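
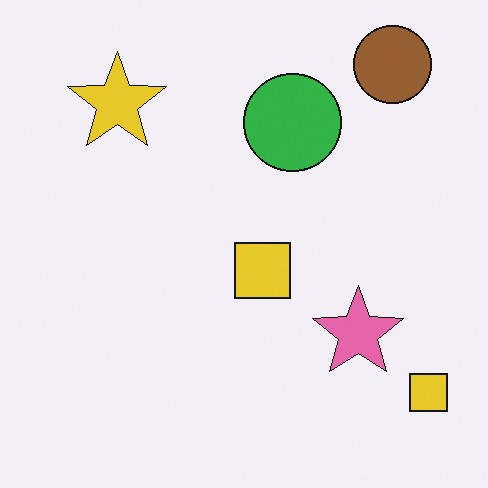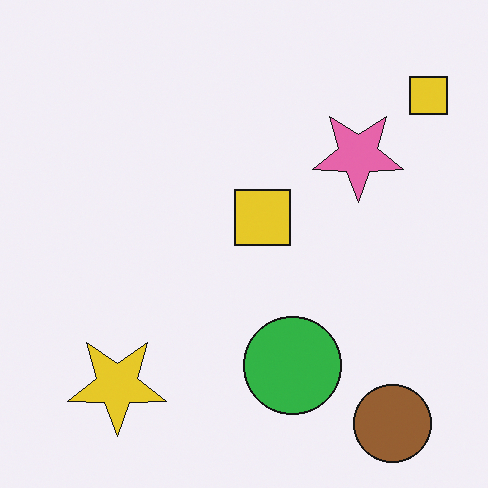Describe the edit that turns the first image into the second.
The transformation is: flipped vertically (top ↔ bottom).

The brown circle is in the top-right of the first image and the bottom-right of the second — shapes on opposite sides of the horizontal midline have swapped in a mirror flip.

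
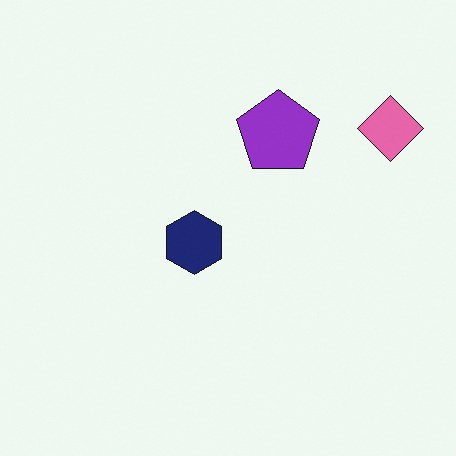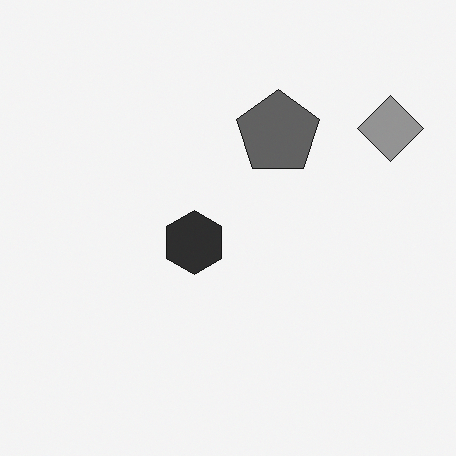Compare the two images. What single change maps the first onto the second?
The second image is the first converted to grayscale.

All color is removed — every shape is now a shade of grey.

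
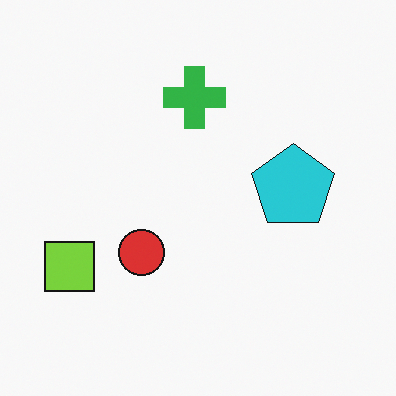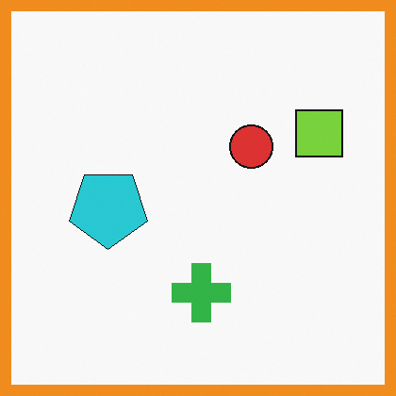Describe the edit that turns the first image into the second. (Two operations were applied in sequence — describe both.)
The transformation is: rotated 180°, then framed with a orange border.

The lime square sits in the bottom-left of the first image and the top-right of the second — consistent with a whole-image 180° rotation. A solid orange frame runs around the edge of the second image, with the content slightly shrunk inside it.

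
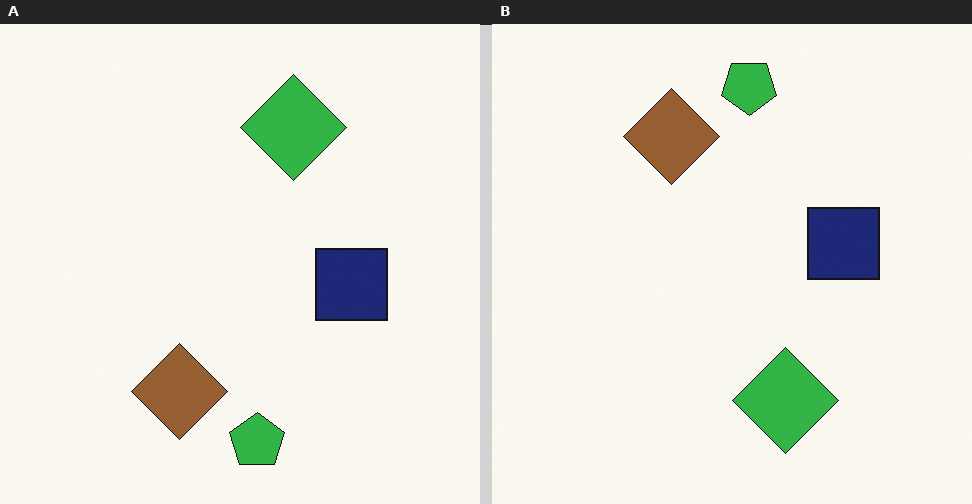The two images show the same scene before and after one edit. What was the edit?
The right (B) image is the left (A) flipped vertically (top ↔ bottom).

The green pentagon is in the bottom of the left (A) image and the top of the right (B) — shapes on opposite sides of the horizontal midline have swapped in a mirror flip.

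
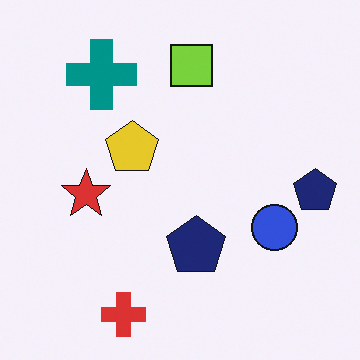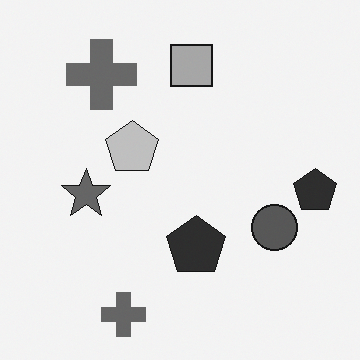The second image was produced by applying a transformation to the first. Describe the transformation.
This is the original image converted to grayscale.

All color is removed — every shape is now a shade of grey.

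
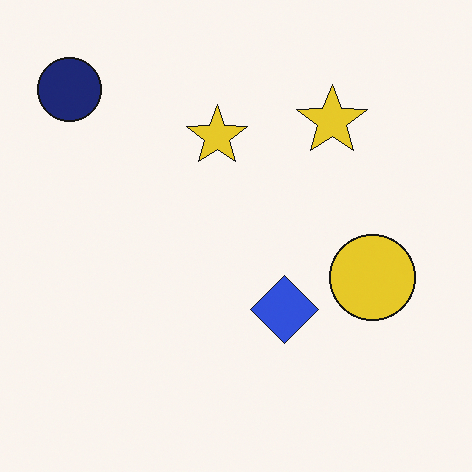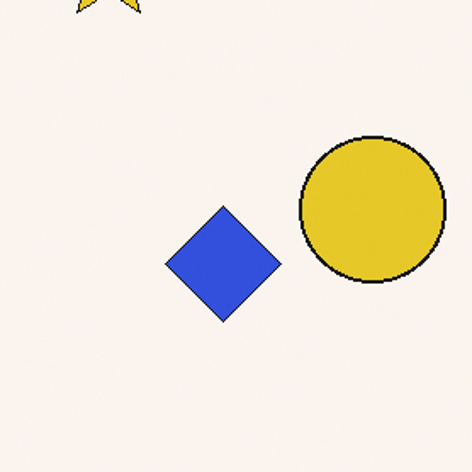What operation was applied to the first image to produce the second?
Cropped tightly and scaled back up.

The visible shapes are larger and the field of view is narrower; shapes near the original edges may be partly or wholly outside the frame — a crop-and-rescale.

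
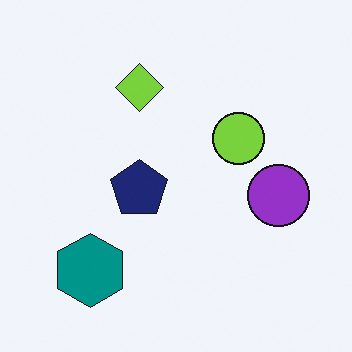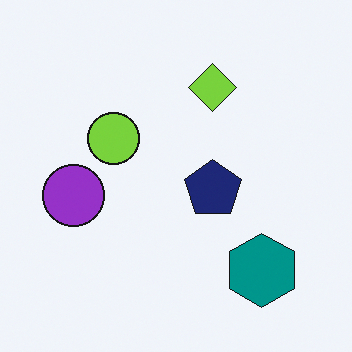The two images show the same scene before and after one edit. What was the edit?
This is the original image flipped horizontally (left ↔ right).

The purple circle is in the right of the first image and the left of the second — shapes on opposite sides of the vertical midline have swapped in a mirror flip.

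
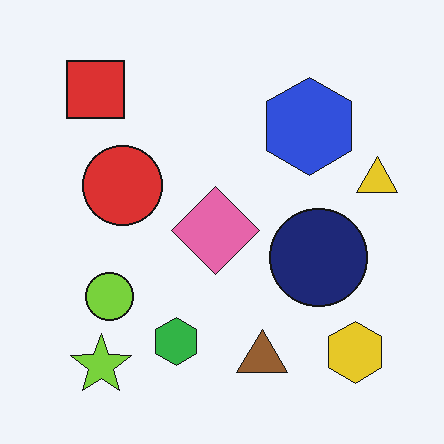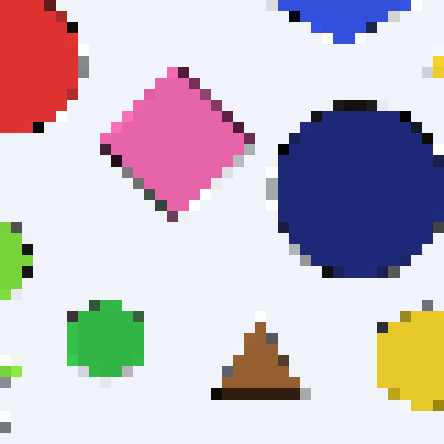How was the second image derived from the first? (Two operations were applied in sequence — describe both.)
The second image is the first cropped to a noticeably smaller region and rescaled, then heavily pixelated into large blocks.

The visible shapes are larger and the field of view is narrower; shapes near the original edges may be partly or wholly outside the frame — a crop-and-rescale. Shapes are reduced to large square blocks; fine edges and outlines are lost — a downscale-then-upscale (mosaic) effect.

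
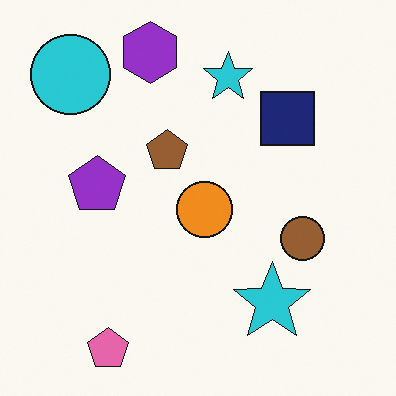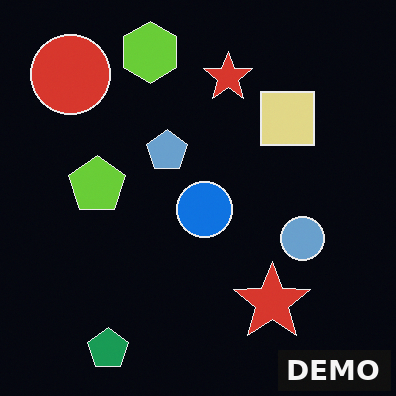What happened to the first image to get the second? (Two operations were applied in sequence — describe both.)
The image was color-inverted (negative), then watermarked with the text "DEMO" in the lower-right corner.

The light background has become dark and every shape's color is its complement — a photographic negative. A dark label reading "DEMO" appears in the lower-right corner.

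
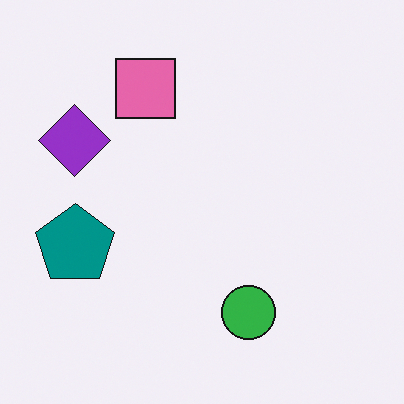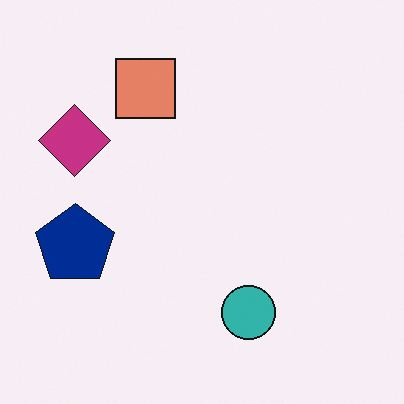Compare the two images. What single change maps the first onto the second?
It was hue-shifted slightly.

Every shape's color has rotated by the same amount around the hue wheel — a uniform hue shift.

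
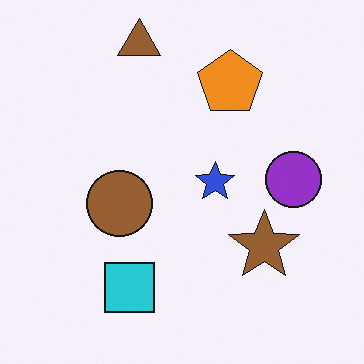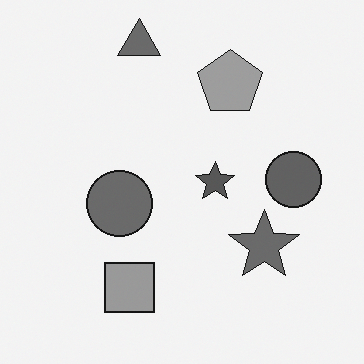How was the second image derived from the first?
The transformation is: converted to grayscale.

All color is removed — every shape is now a shade of grey.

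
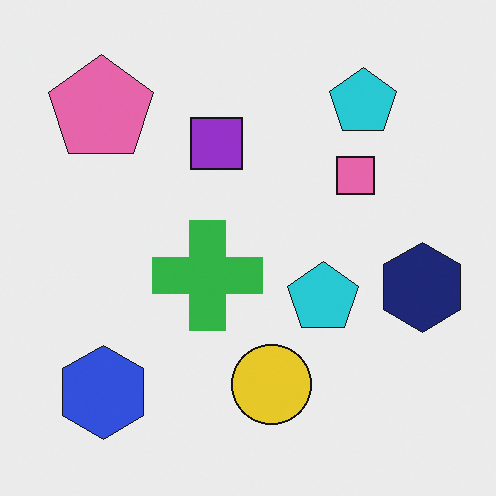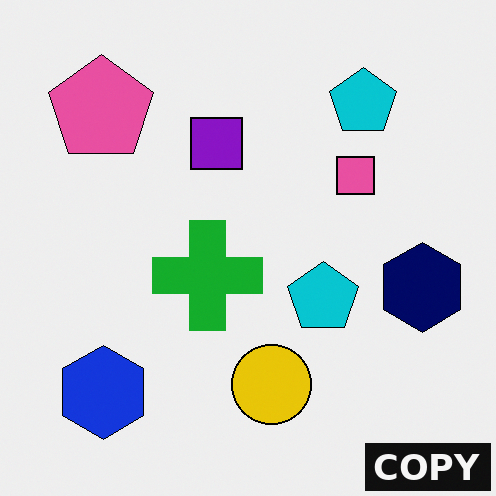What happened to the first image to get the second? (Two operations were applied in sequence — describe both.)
This is the original image given slightly increased contrast, then watermarked with the text "COPY" in the lower-right corner.

Tones are pushed away from mid-grey across the whole image — a global contrast change. A dark label reading "COPY" appears in the lower-right corner.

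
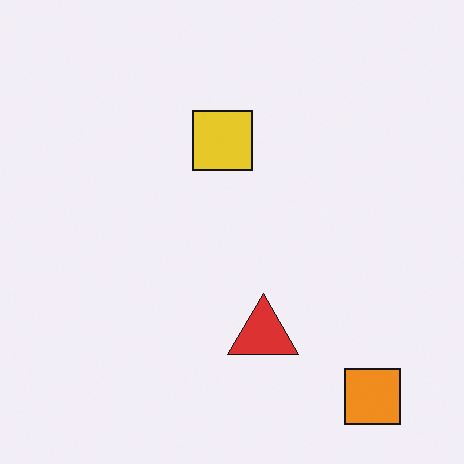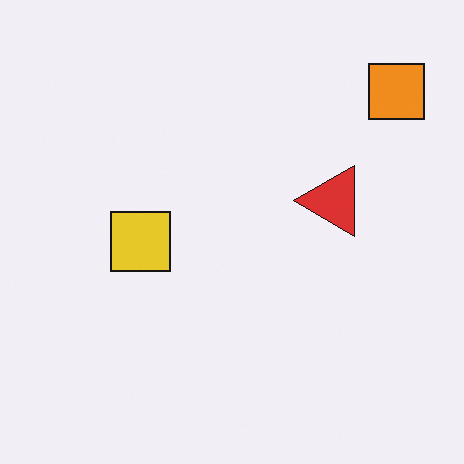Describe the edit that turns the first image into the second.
This is the original image rotated 90° counter-clockwise.

The orange square sits in the bottom-right of the first image and the top-right of the second — consistent with a whole-image 90° counter-clockwise rotation.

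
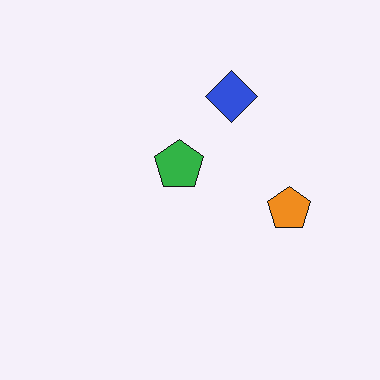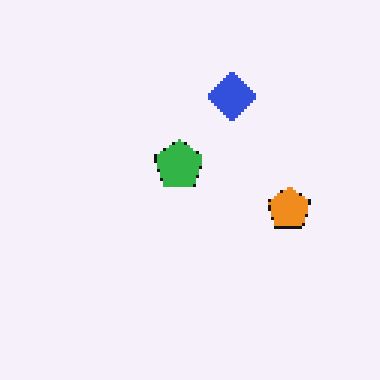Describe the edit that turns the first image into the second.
The second image is the first lightly pixelated (a mild mosaic effect).

Shapes are reduced to large square blocks; fine edges and outlines are lost — a downscale-then-upscale (mosaic) effect.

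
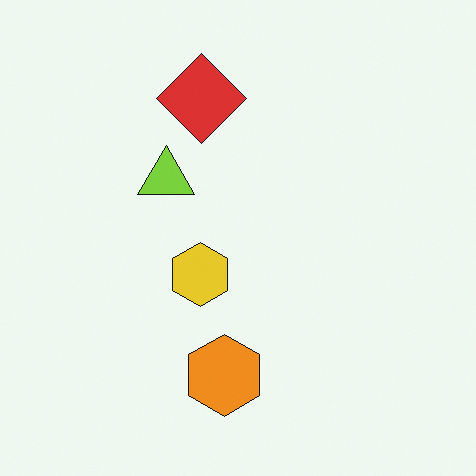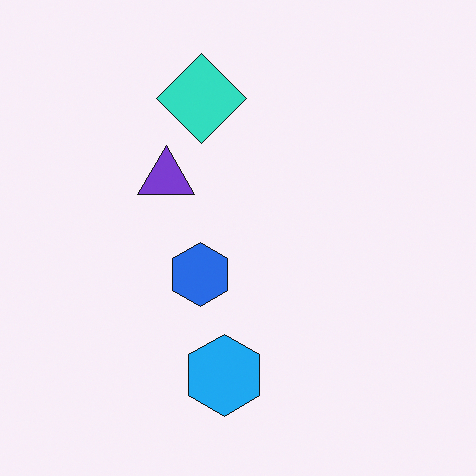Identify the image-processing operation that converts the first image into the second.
The second image is the first hue-shifted through roughly half the color wheel.

Every shape's color has rotated by the same amount around the hue wheel — a uniform hue shift.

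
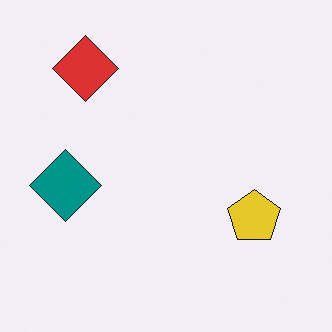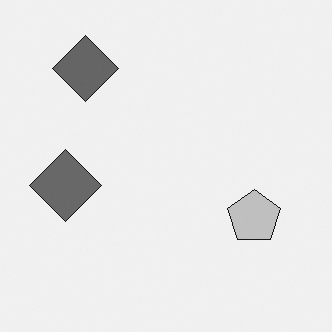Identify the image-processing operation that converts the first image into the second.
The transformation is: converted to grayscale.

All color is removed — every shape is now a shade of grey.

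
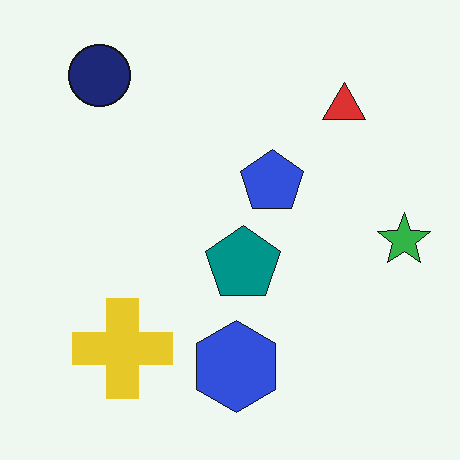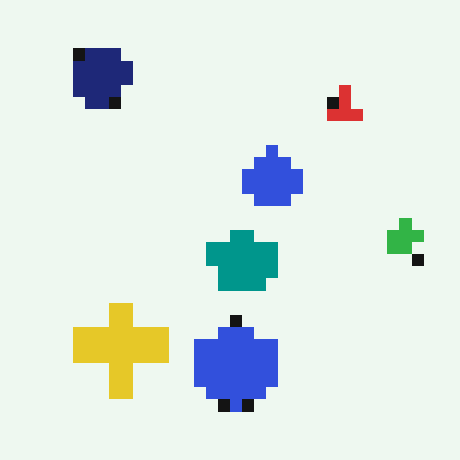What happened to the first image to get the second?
The transformation is: heavily pixelated into large blocks.

Shapes are reduced to large square blocks; fine edges and outlines are lost — a downscale-then-upscale (mosaic) effect.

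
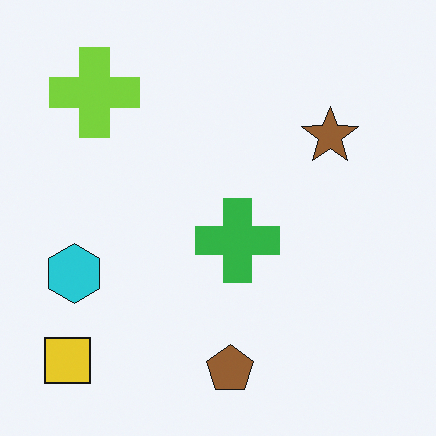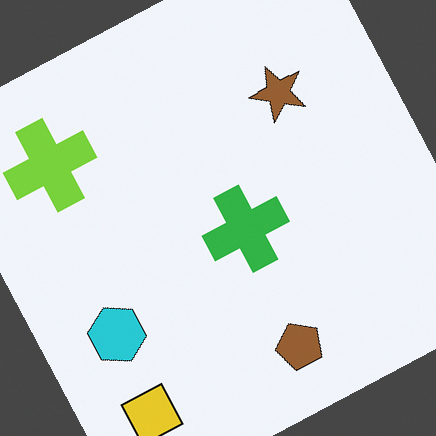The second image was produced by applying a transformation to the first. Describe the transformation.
The transformation is: rotated counter-clockwise by a clearly visible amount.

Every shape is tilted by the same angle and the image corners show triangular fill wedges — a whole-image rotation by a non-right angle.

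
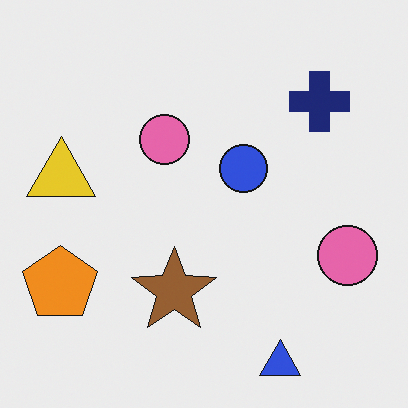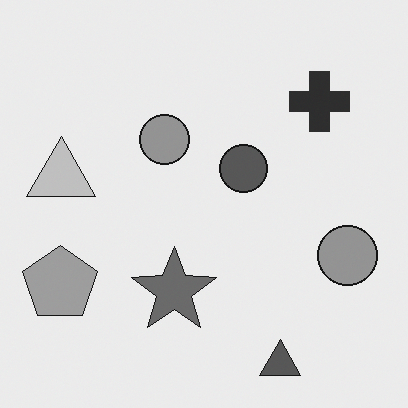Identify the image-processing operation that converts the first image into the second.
It was converted to grayscale.

All color is removed — every shape is now a shade of grey.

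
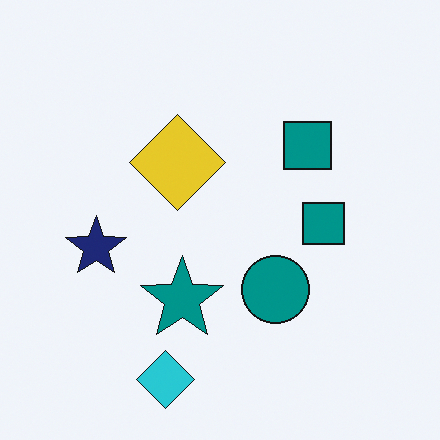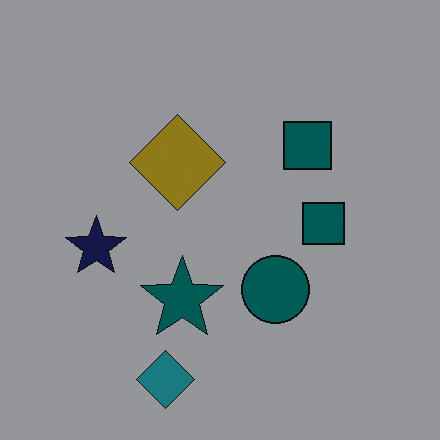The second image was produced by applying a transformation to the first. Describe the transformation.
The second image is the first substantially darkened.

Every pixel — background and shapes alike — is uniformly darkened.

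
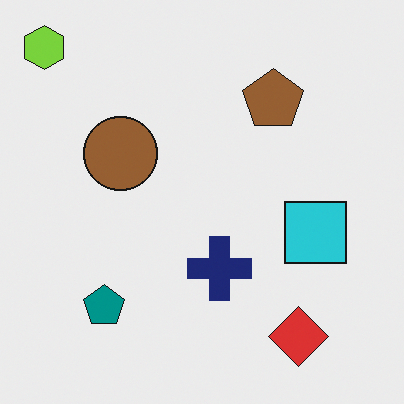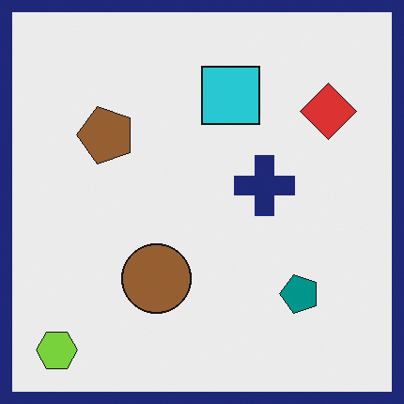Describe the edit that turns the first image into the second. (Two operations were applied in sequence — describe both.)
Rotated 90° counter-clockwise, then framed with a navy border.

The lime hexagon sits in the top-left of the first image and the bottom-left of the second — consistent with a whole-image 90° counter-clockwise rotation. A solid navy frame runs around the edge of the second image, with the content slightly shrunk inside it.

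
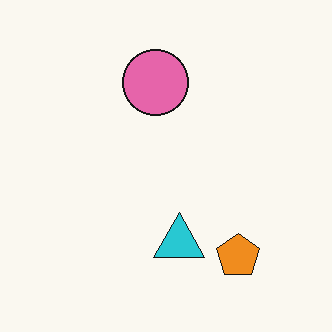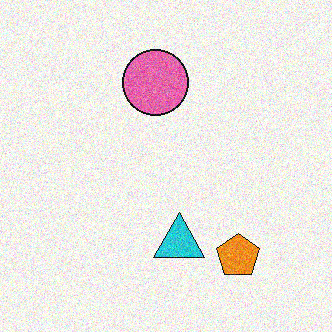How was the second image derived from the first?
The transformation is: degraded with visible gaussian noise.

Random speckle covers the whole image, including the flat background.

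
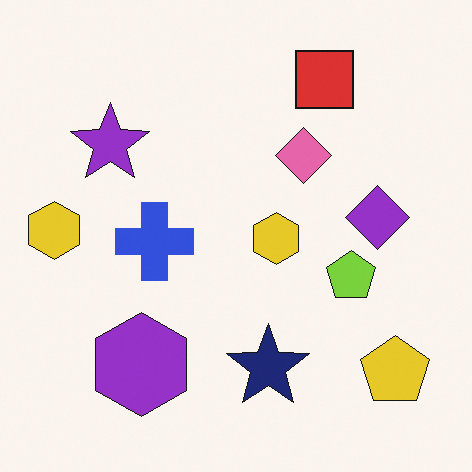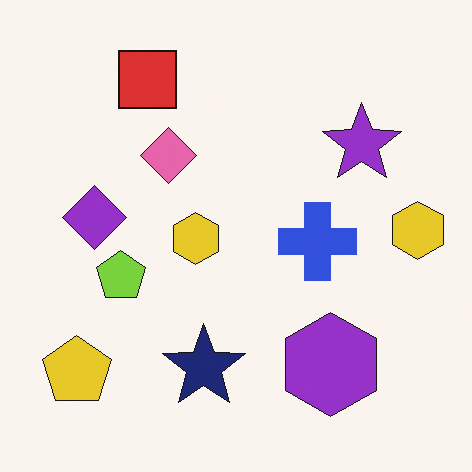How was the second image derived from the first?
The image was flipped horizontally (left ↔ right).

The yellow pentagon is in the bottom-right of the first image and the bottom-left of the second — shapes on opposite sides of the vertical midline have swapped in a mirror flip.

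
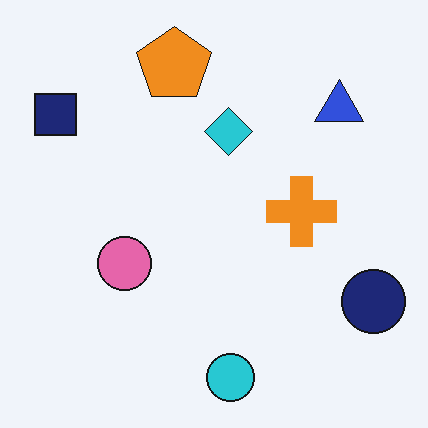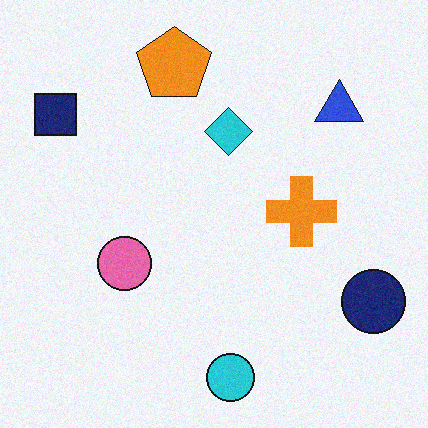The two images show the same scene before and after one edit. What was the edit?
This is the original image degraded with a light layer of grain.

Random speckle covers the whole image, including the flat background.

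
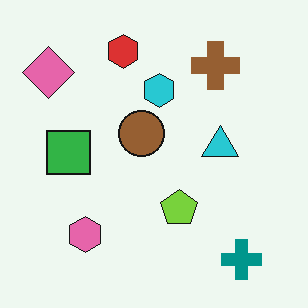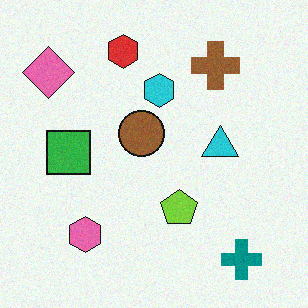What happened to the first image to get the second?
The second image is the first degraded with light additive noise.

Random speckle covers the whole image, including the flat background.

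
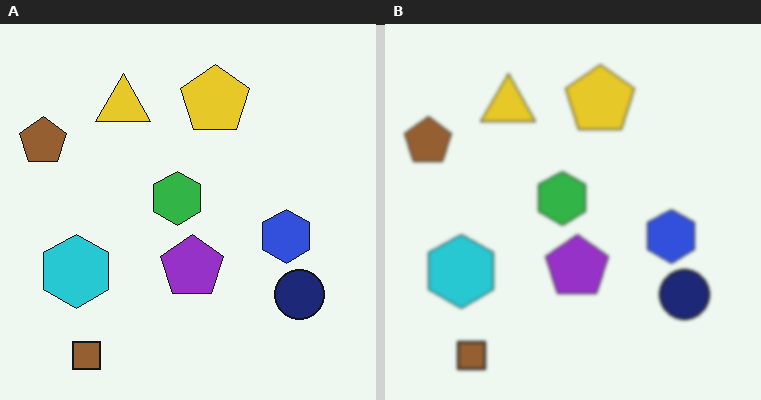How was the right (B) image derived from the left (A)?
The image was lightly blurred.

Shape edges and outlines are uniformly softened across the whole image.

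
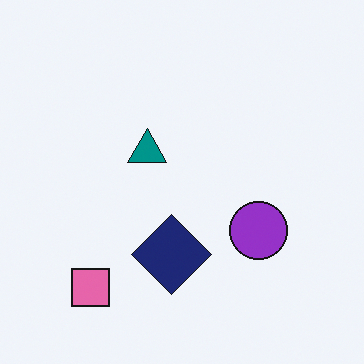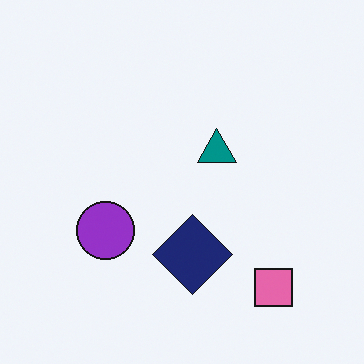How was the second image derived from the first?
The second image is the first flipped horizontally (left ↔ right).

The pink square is in the bottom-left of the first image and the bottom-right of the second — shapes on opposite sides of the vertical midline have swapped in a mirror flip.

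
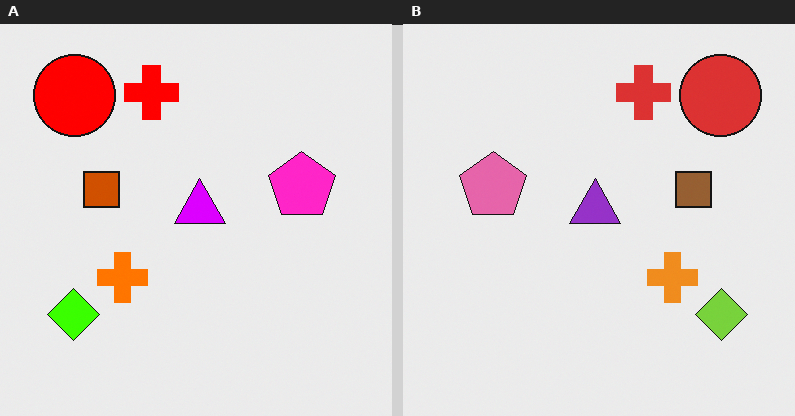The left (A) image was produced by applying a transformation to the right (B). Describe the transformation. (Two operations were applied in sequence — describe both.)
The image was made much more vivid (saturation change), then flipped horizontally (left ↔ right).

All colors are more vivid — a global saturation change. The lime diamond is in the bottom-right of the right (B) image and the bottom-left of the left (A) — shapes on opposite sides of the vertical midline have swapped in a mirror flip.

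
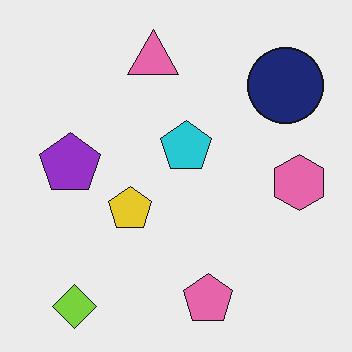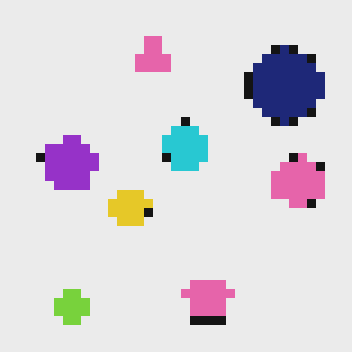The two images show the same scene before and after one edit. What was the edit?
Coarsely pixelated.

Shapes are reduced to large square blocks; fine edges and outlines are lost — a downscale-then-upscale (mosaic) effect.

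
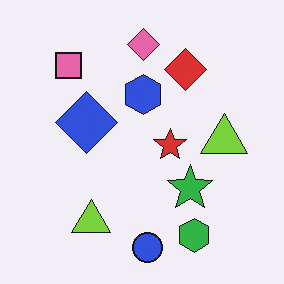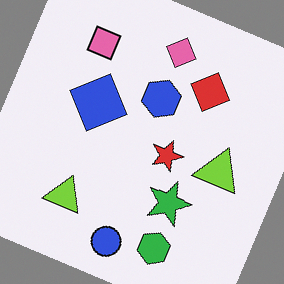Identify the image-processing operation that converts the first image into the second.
The second image is the first rotated clockwise by a moderate amount.

Every shape is tilted by the same angle and the image corners show triangular fill wedges — a whole-image rotation by a non-right angle.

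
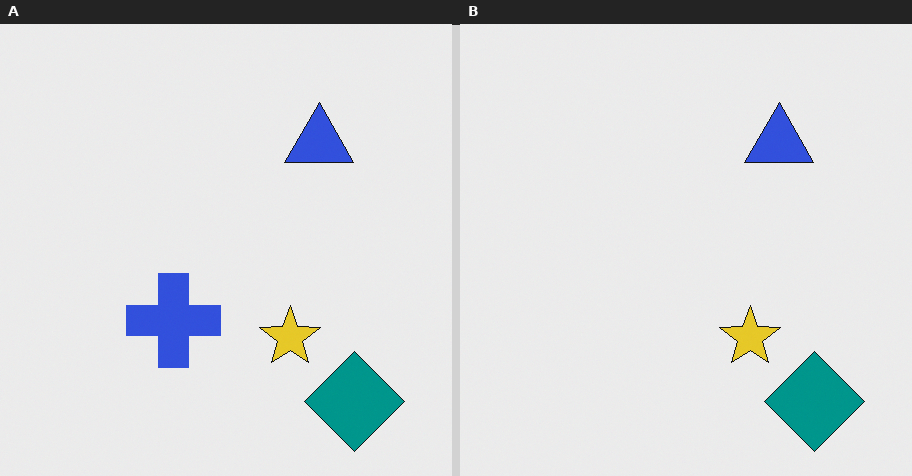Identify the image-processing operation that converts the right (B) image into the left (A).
The left (A) image is the right (B) overlaid with an additional blue cross.

A blue cross appears in the left (A) image that is absent from the right (B).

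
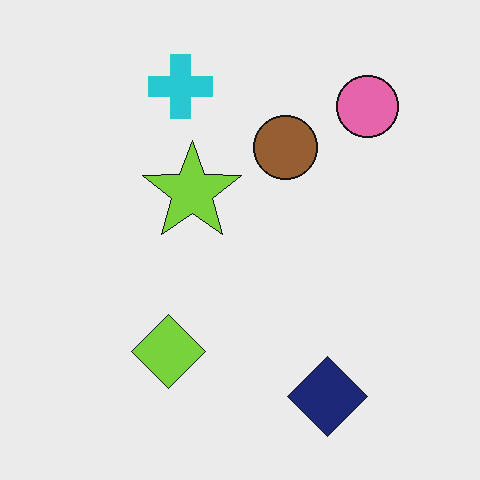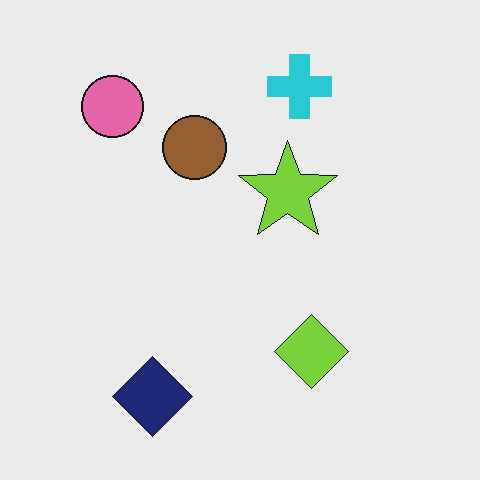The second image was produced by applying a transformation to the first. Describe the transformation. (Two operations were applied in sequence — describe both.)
The image was JPEG-compressed with visible artifacts, then flipped horizontally (left ↔ right).

Blocky 8×8 compression artifacts appear around shape edges and the flat background shows ringing — characteristic JPEG degradation. The pink circle is in the top-right of the first image and the top-left of the second — shapes on opposite sides of the vertical midline have swapped in a mirror flip.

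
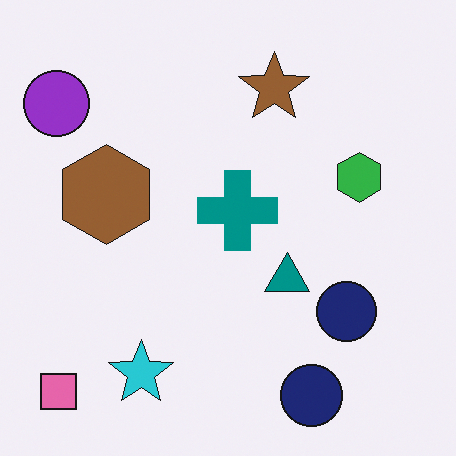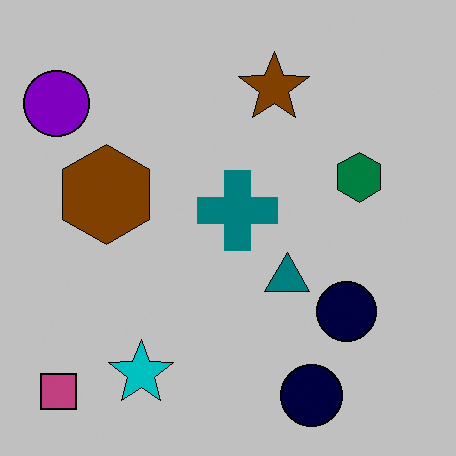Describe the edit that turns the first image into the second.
This is the original image aggressively posterized.

Each flat color has snapped to a coarser quantized level — most visibly, the near-white background has dropped to a flat grey.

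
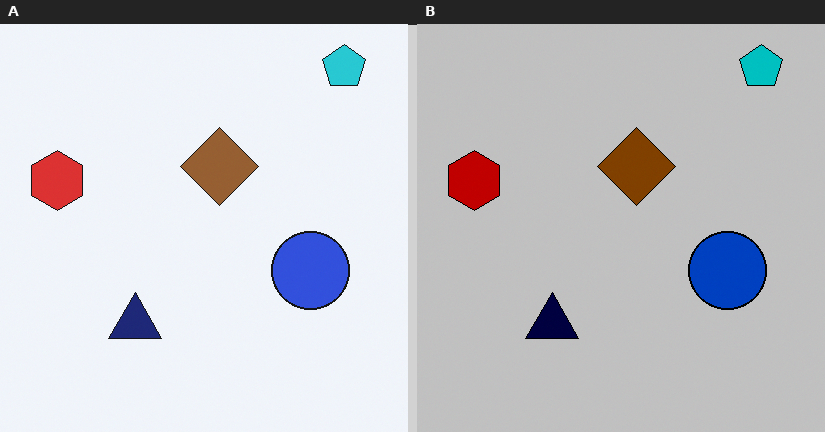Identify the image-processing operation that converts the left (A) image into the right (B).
It was aggressively posterized.

Each flat color has snapped to a coarser quantized level — most visibly, the near-white background has dropped to a flat grey.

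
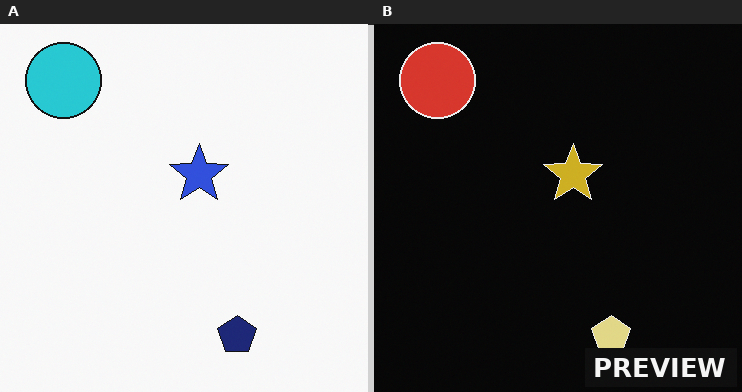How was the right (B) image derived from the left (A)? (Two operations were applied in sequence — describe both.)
The image was color-inverted (negative), then watermarked with the text "PREVIEW" in the lower-right corner.

The light background has become dark and every shape's color is its complement — a photographic negative. A dark label reading "PREVIEW" appears in the lower-right corner.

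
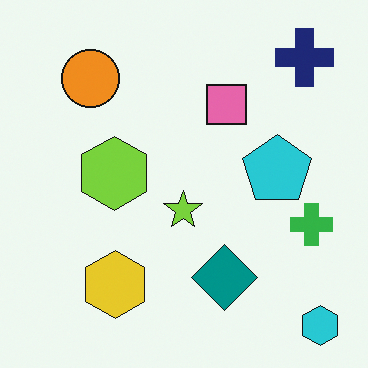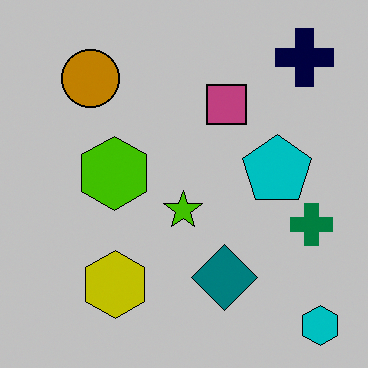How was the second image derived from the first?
It was aggressively posterized.

Each flat color has snapped to a coarser quantized level — most visibly, the near-white background has dropped to a flat grey.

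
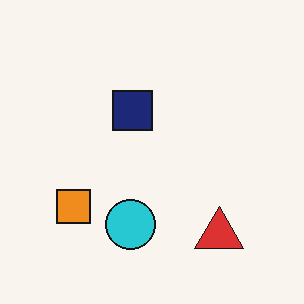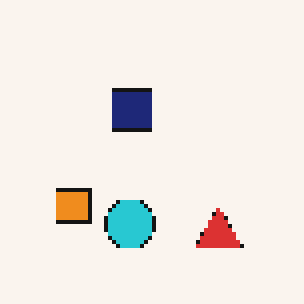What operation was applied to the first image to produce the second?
Mildly pixelated.

Shapes are reduced to large square blocks; fine edges and outlines are lost — a downscale-then-upscale (mosaic) effect.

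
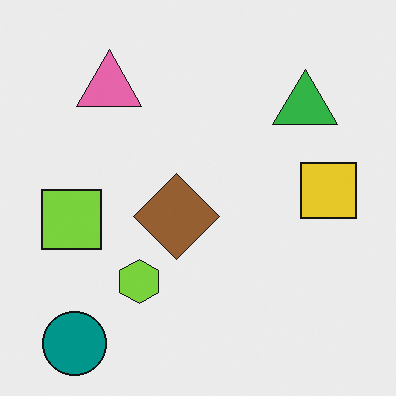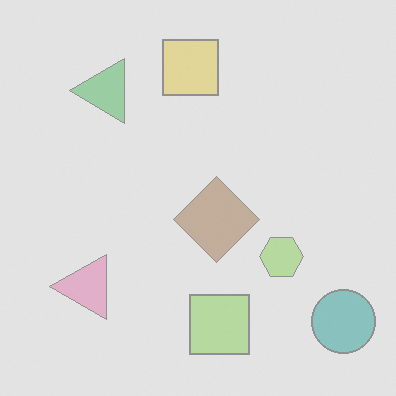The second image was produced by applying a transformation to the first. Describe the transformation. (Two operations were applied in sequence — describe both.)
The image was rotated 90° counter-clockwise, then given much lower contrast.

The teal circle sits in the bottom-left of the first image and the bottom-right of the second — consistent with a whole-image 90° counter-clockwise rotation. Tones are pushed toward mid-grey across the whole image — a global contrast change.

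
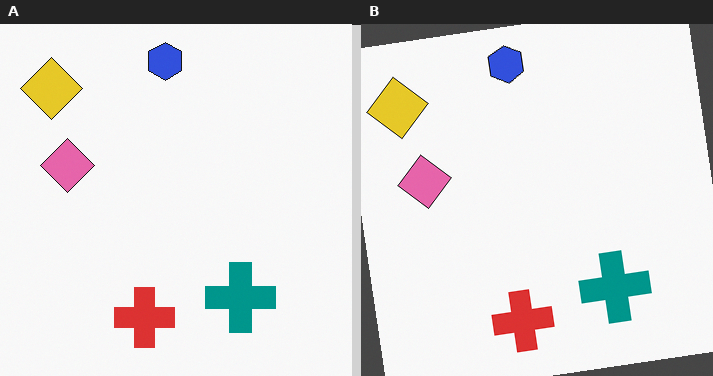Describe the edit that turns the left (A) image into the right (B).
The image was rotated counter-clockwise by a small amount.

Every shape is tilted by the same angle and the image corners show triangular fill wedges — a whole-image rotation by a non-right angle.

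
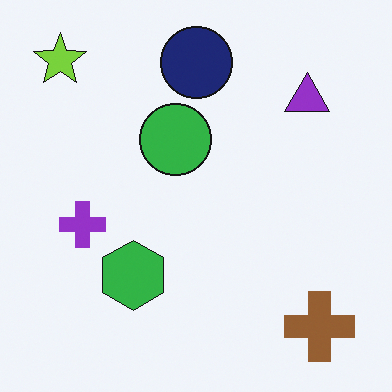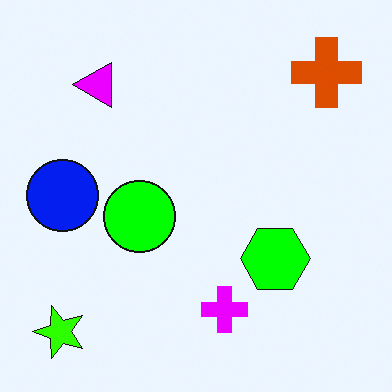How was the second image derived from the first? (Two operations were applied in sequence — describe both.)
It was rotated 90° counter-clockwise, then made much more vivid (saturation change).

The lime star sits in the top-left of the first image and the bottom-left of the second — consistent with a whole-image 90° counter-clockwise rotation. All colors are more vivid — a global saturation change.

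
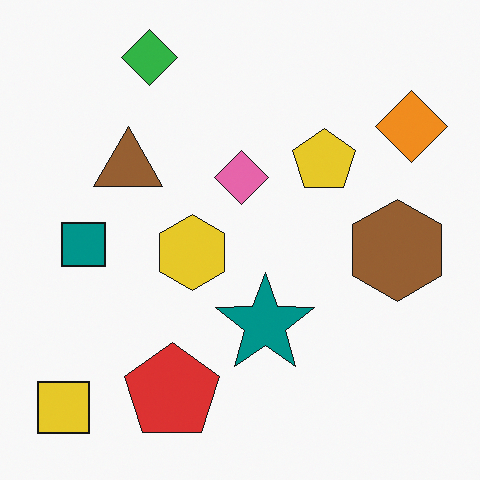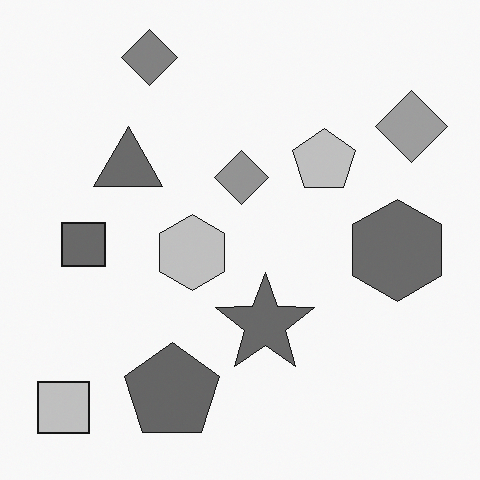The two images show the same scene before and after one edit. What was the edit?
The second image is the first converted to grayscale.

All color is removed — every shape is now a shade of grey.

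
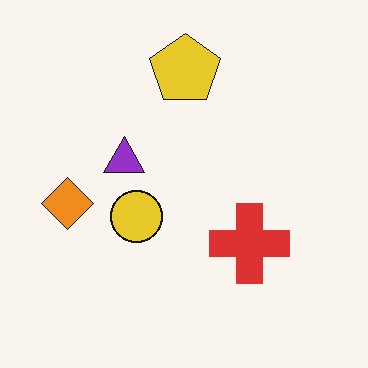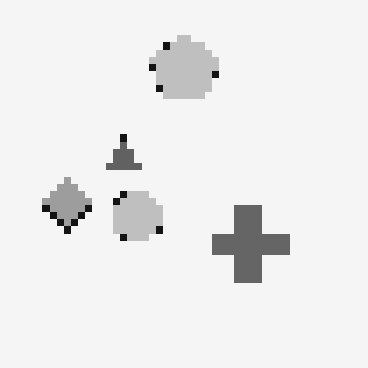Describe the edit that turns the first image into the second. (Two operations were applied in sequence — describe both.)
The transformation is: pixelated into visible square blocks, then converted to grayscale.

Shapes are reduced to large square blocks; fine edges and outlines are lost — a downscale-then-upscale (mosaic) effect. All color is removed — every shape is now a shade of grey.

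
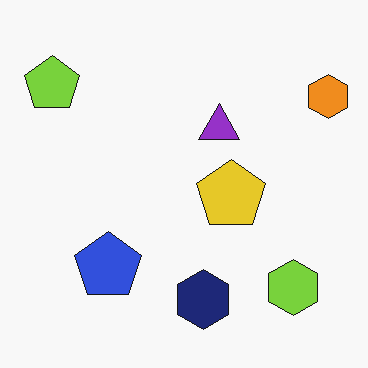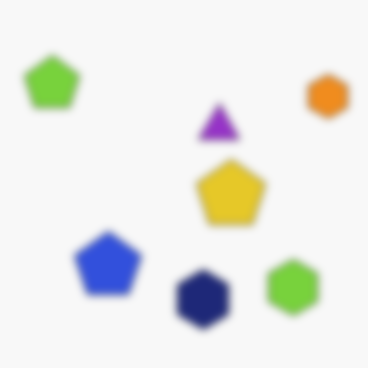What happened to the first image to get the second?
The image was moderately blurred.

Shape edges and outlines are uniformly softened across the whole image.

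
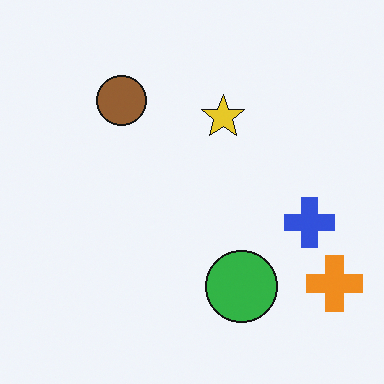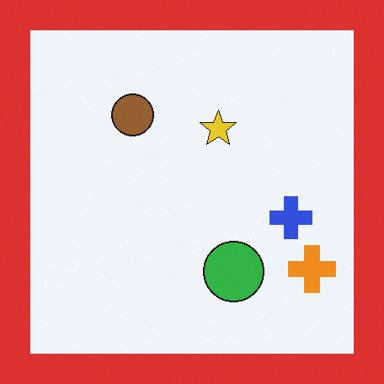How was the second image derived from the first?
It was framed with a red border.

A solid red frame runs around the edge of the second image, with the content slightly shrunk inside it.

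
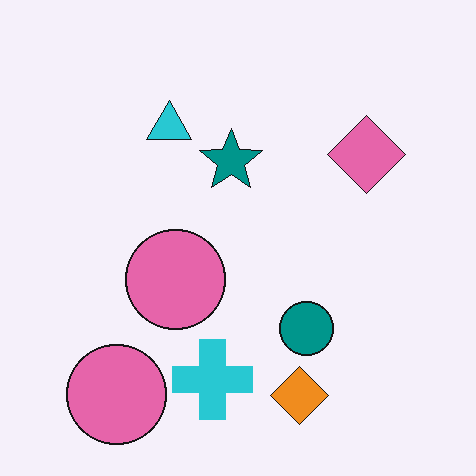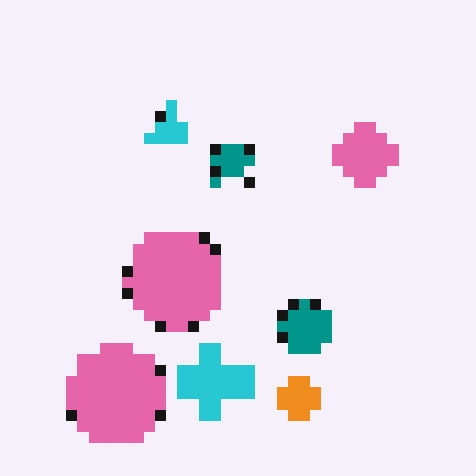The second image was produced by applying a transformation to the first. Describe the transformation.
This is the original image heavily pixelated into large blocks.

Shapes are reduced to large square blocks; fine edges and outlines are lost — a downscale-then-upscale (mosaic) effect.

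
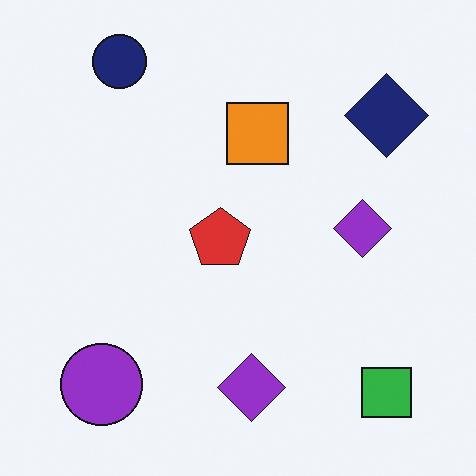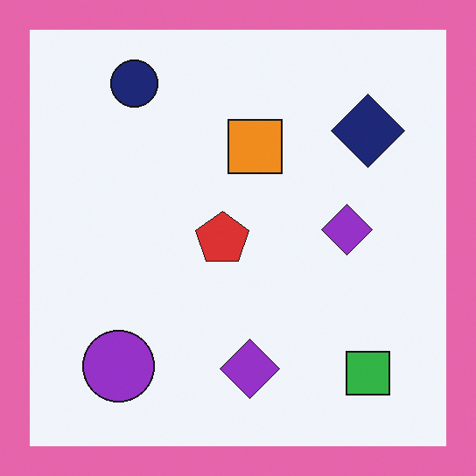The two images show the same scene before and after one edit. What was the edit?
The image was framed with a pink border.

A solid pink frame runs around the edge of the second image, with the content slightly shrunk inside it.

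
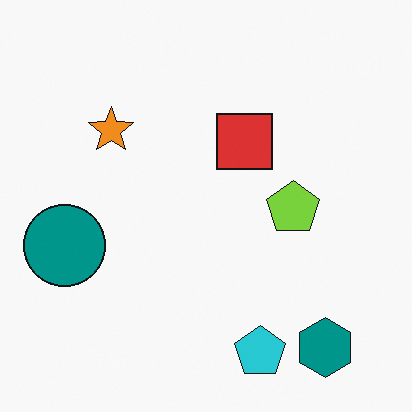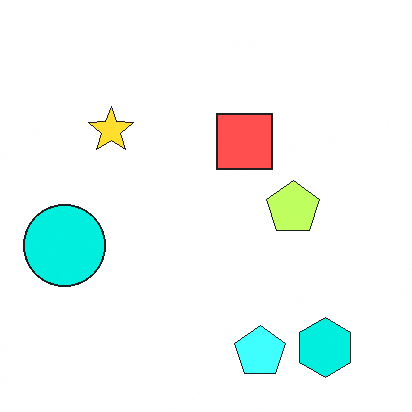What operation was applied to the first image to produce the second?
This is the original image substantially brightened.

Every pixel — background and shapes alike — is uniformly brightened.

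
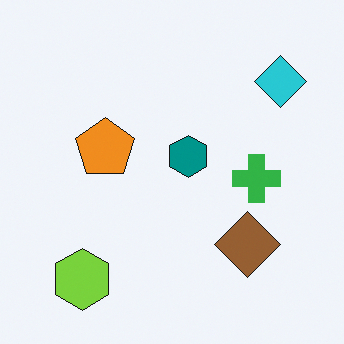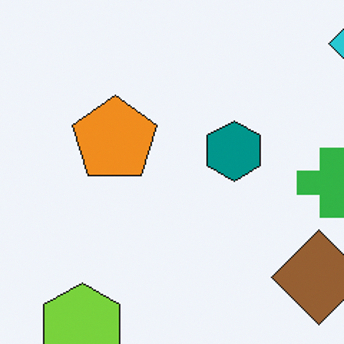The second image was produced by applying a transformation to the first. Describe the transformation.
It was cropped to a modestly smaller region and rescaled.

The visible shapes are larger and the field of view is narrower; shapes near the original edges may be partly or wholly outside the frame — a crop-and-rescale.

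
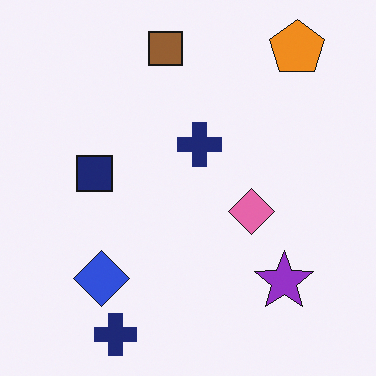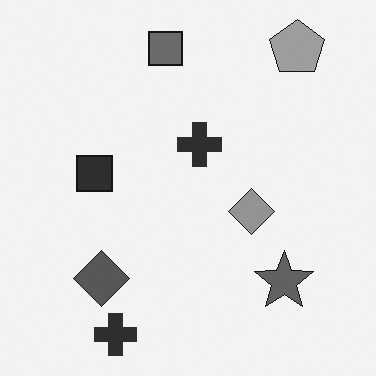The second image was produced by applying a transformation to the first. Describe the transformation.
Converted to grayscale.

All color is removed — every shape is now a shade of grey.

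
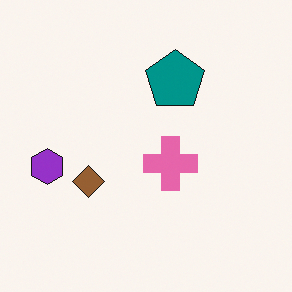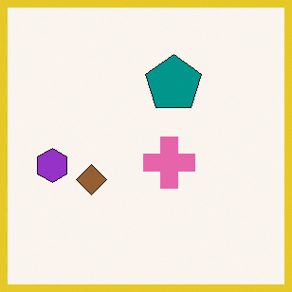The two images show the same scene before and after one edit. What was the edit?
This is the original image framed with a yellow border.

A solid yellow frame runs around the edge of the second image, with the content slightly shrunk inside it.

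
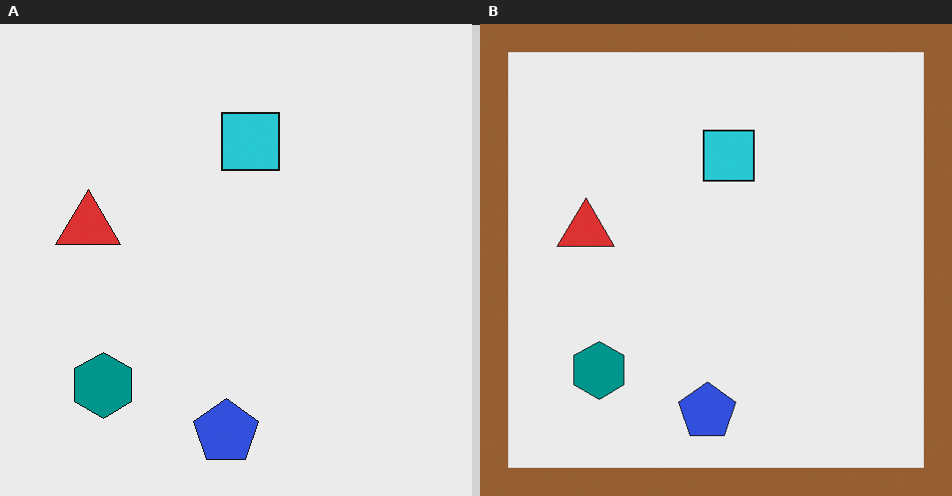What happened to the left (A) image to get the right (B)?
The right (B) image is the left (A) framed with a brown border.

A solid brown frame runs around the edge of the right (B) image, with the content slightly shrunk inside it.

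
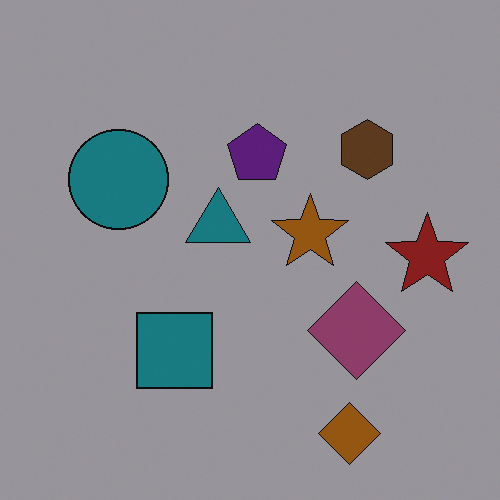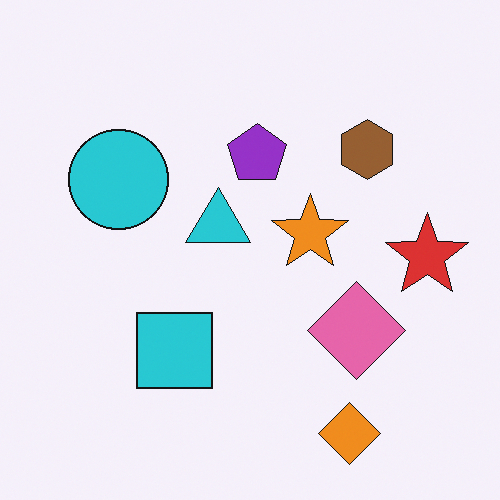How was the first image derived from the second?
The first image is the second noticeably darkened.

Every pixel — background and shapes alike — is uniformly darkened.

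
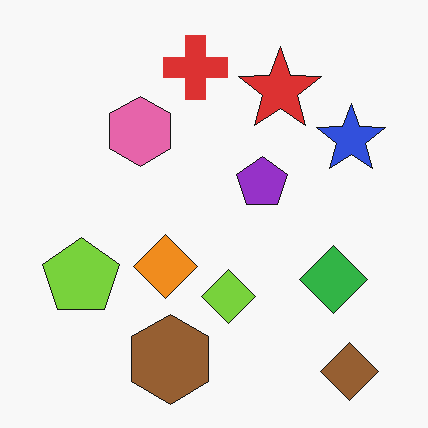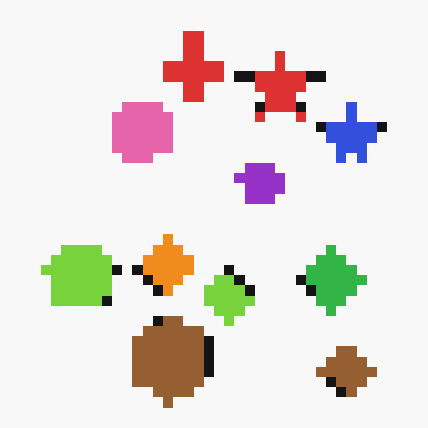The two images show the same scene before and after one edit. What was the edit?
Coarsely pixelated.

Shapes are reduced to large square blocks; fine edges and outlines are lost — a downscale-then-upscale (mosaic) effect.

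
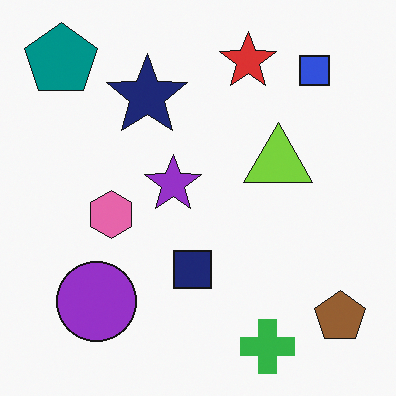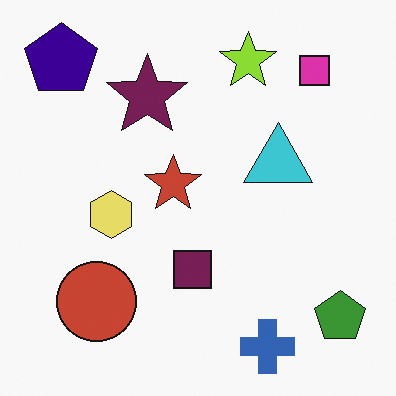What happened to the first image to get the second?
The second image is the first hue-shifted noticeably.

Every shape's color has rotated by the same amount around the hue wheel — a uniform hue shift.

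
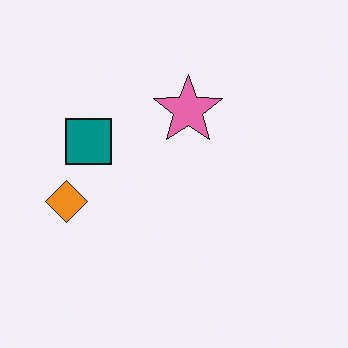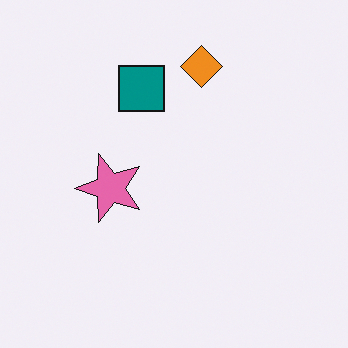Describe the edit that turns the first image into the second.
The second image is the first transposed (reflected across the top-left ↔ bottom-right diagonal).

Shapes have swapped their row and column positions — what was in the top-right is now in the bottom-left — a diagonal reflection.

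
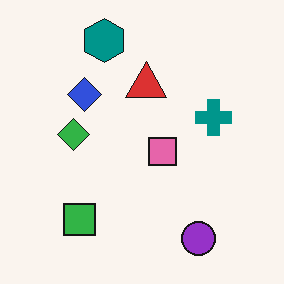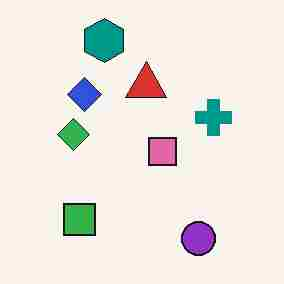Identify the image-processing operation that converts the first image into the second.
The transformation is: heavily JPEG-compressed with obvious blocking artifacts.

Blocky 8×8 compression artifacts appear around shape edges and the flat background shows ringing — characteristic JPEG degradation.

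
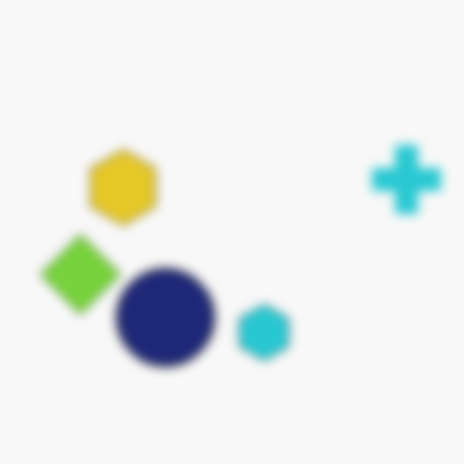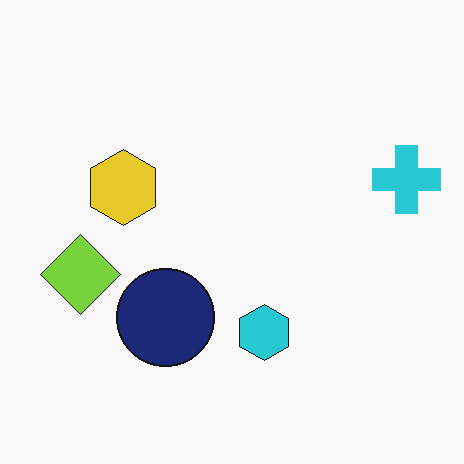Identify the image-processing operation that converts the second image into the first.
The transformation is: heavily blurred.

Shape edges and outlines are uniformly softened across the whole image.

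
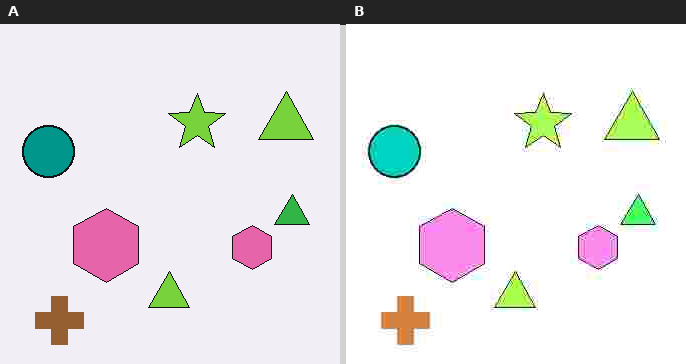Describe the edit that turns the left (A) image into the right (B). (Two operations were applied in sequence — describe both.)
The image was noticeably brightened, then degraded with heavy JPEG compression.

Every pixel — background and shapes alike — is uniformly brightened. Blocky 8×8 compression artifacts appear around shape edges and the flat background shows ringing — characteristic JPEG degradation.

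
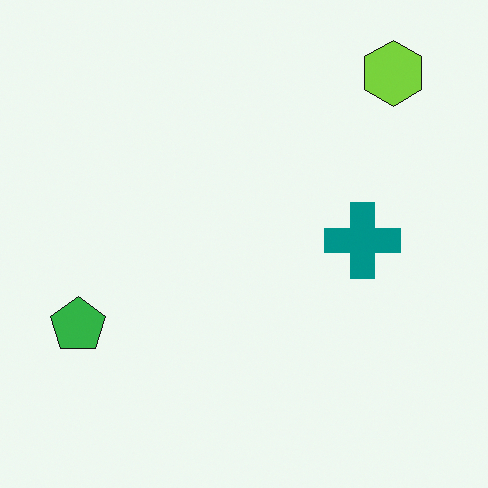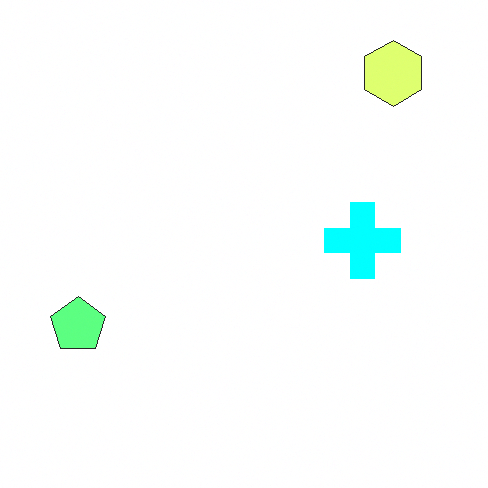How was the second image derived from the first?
Substantially brightened.

Every pixel — background and shapes alike — is uniformly brightened.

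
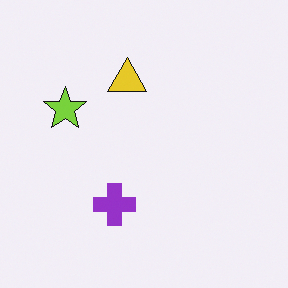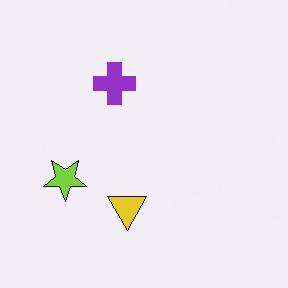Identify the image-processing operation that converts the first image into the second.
The second image is the first flipped vertically (top ↔ bottom).

The yellow triangle is in the top of the first image and the bottom of the second — shapes on opposite sides of the horizontal midline have swapped in a mirror flip.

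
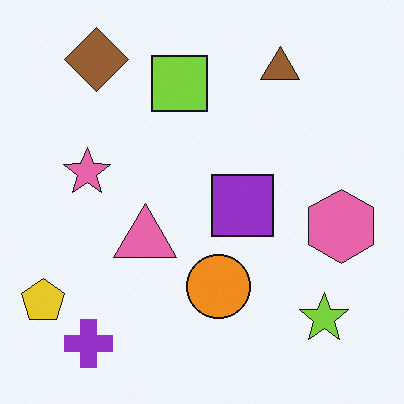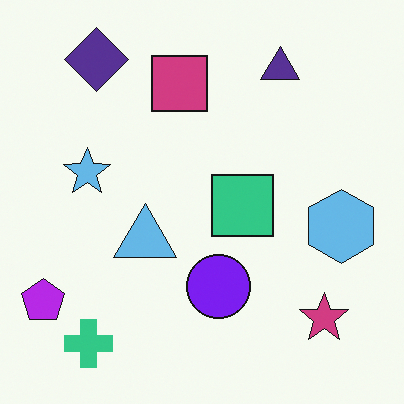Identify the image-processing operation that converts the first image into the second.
Hue-shifted through roughly half the color wheel.

Every shape's color has rotated by the same amount around the hue wheel — a uniform hue shift.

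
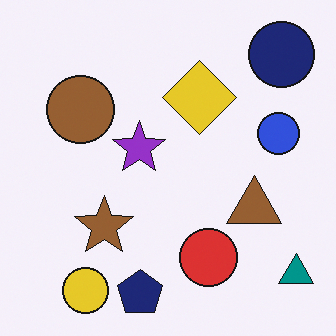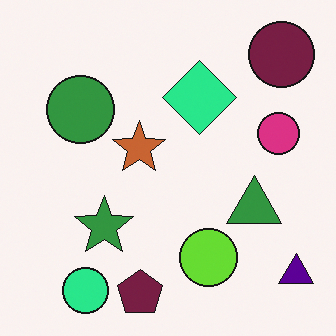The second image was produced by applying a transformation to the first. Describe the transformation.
It was hue-shifted by a moderate amount.

Every shape's color has rotated by the same amount around the hue wheel — a uniform hue shift.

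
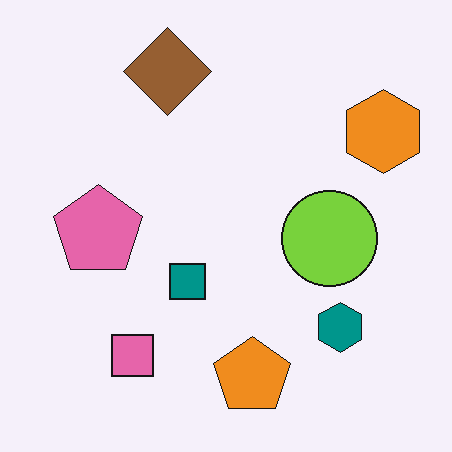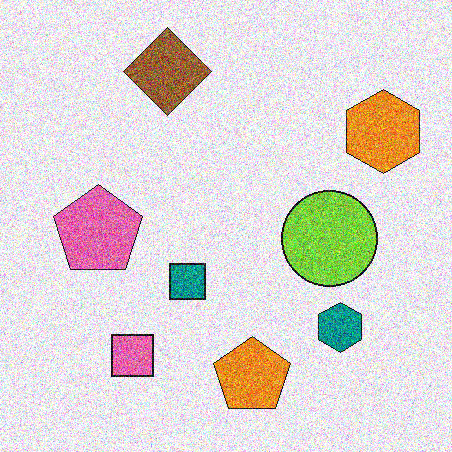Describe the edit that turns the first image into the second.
The second image is the first degraded with heavy additive noise.

Random speckle covers the whole image, including the flat background.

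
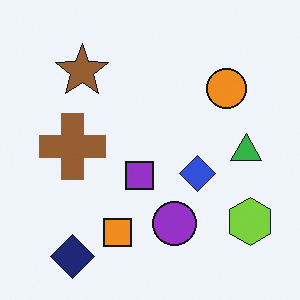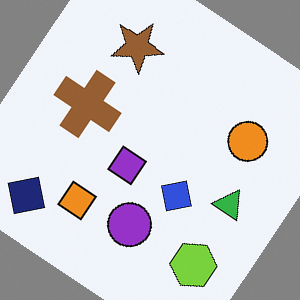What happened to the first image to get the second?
This is the original image rotated clockwise by a large amount — several tens of degrees.

Every shape is tilted by the same angle and the image corners show triangular fill wedges — a whole-image rotation by a non-right angle.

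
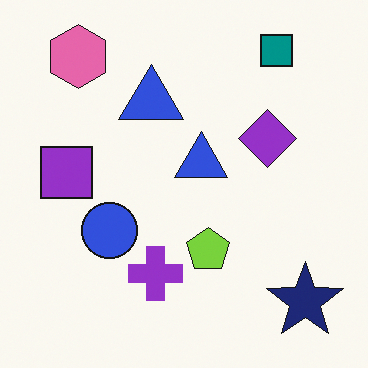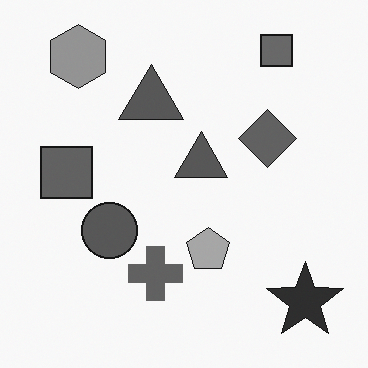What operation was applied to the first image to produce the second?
Converted to grayscale.

All color is removed — every shape is now a shade of grey.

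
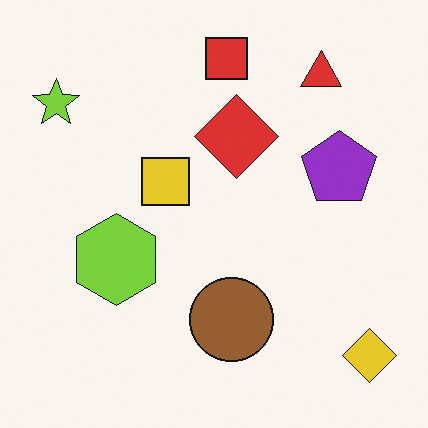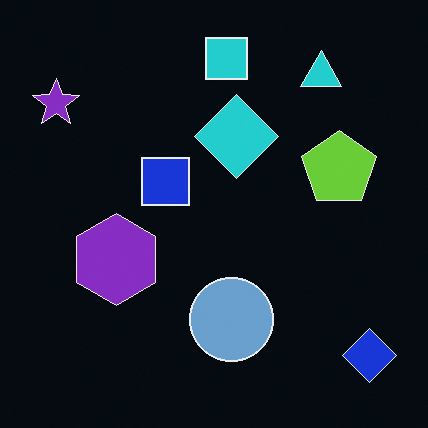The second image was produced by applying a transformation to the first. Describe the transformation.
This is the original image color-inverted (negative).

The light background has become dark and every shape's color is its complement — a photographic negative.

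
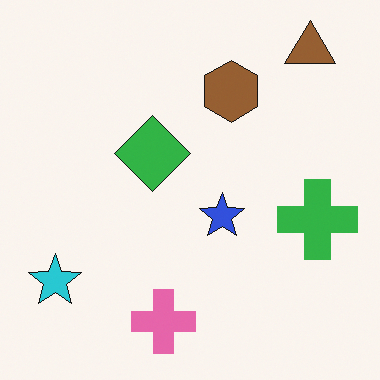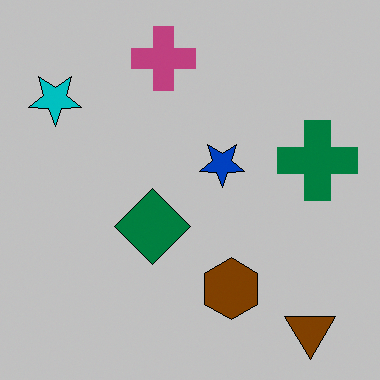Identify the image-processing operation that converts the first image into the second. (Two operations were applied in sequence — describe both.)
The transformation is: flipped vertically (top ↔ bottom), then aggressively posterized.

The brown triangle is in the top-right of the first image and the bottom-right of the second — shapes on opposite sides of the horizontal midline have swapped in a mirror flip. Each flat color has snapped to a coarser quantized level — most visibly, the near-white background has dropped to a flat grey.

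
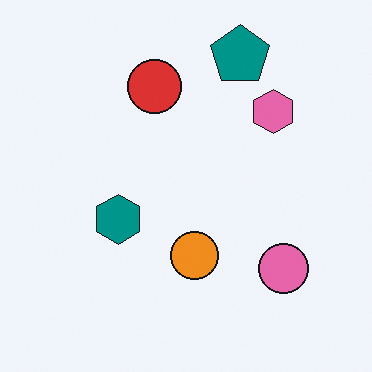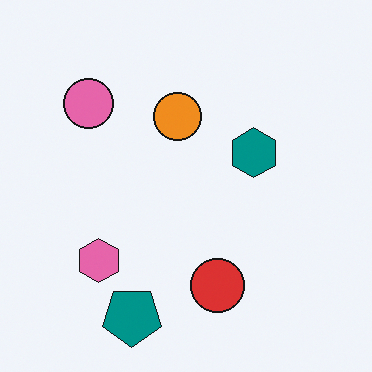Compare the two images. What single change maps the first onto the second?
The second image is the first rotated 180°.

The teal pentagon sits in the top of the first image and the bottom of the second — consistent with a whole-image 180° rotation.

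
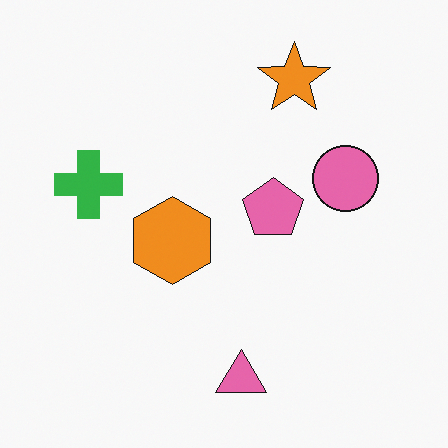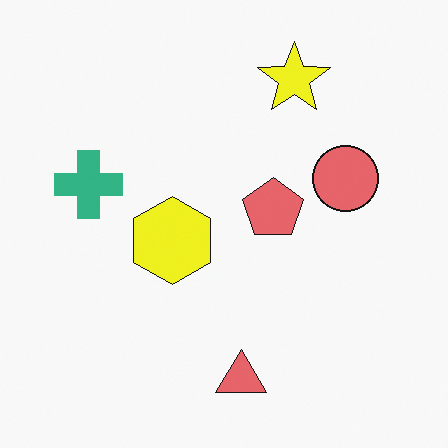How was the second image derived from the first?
The transformation is: hue-shifted by a small amount.

Every shape's color has rotated by the same amount around the hue wheel — a uniform hue shift.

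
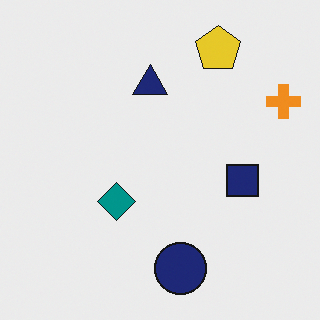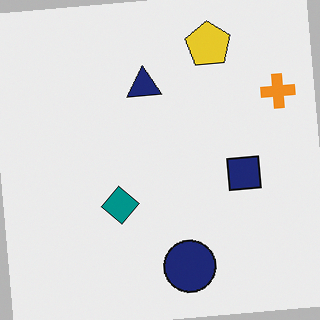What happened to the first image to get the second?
The transformation is: rotated counter-clockwise by a slight angle.

Every shape is tilted by the same angle and the image corners show triangular fill wedges — a whole-image rotation by a non-right angle.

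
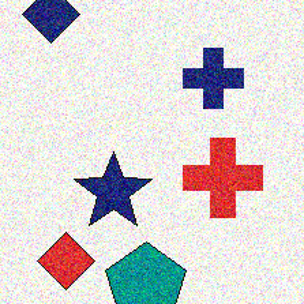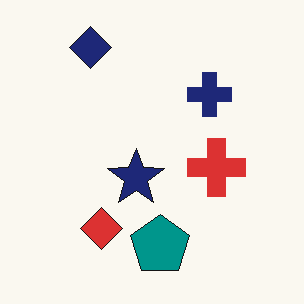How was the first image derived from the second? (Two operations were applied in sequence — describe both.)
This is the original image degraded with moderate additive noise, then cropped to a modestly smaller region and rescaled.

Random speckle covers the whole image, including the flat background. The visible shapes are larger and the field of view is narrower; shapes near the original edges may be partly or wholly outside the frame — a crop-and-rescale.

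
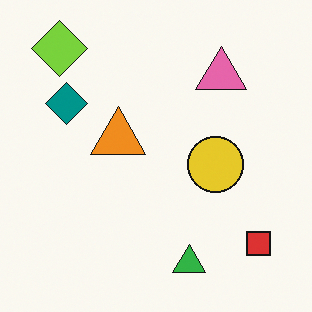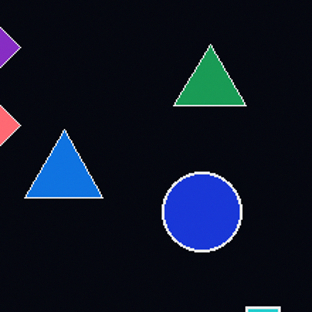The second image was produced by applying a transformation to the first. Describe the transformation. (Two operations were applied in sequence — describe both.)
This is the original image color-inverted (negative), then cropped to a modestly smaller region and rescaled.

The light background has become dark and every shape's color is its complement — a photographic negative. The visible shapes are larger and the field of view is narrower; shapes near the original edges may be partly or wholly outside the frame — a crop-and-rescale.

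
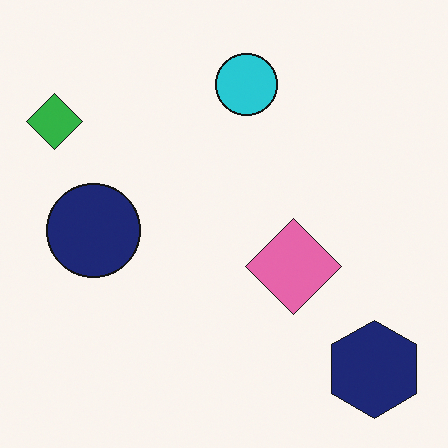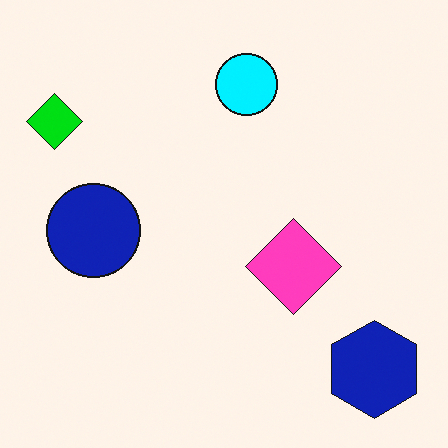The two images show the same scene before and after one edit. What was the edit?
The transformation is: heavily oversaturated.

All colors are more vivid — a global saturation change.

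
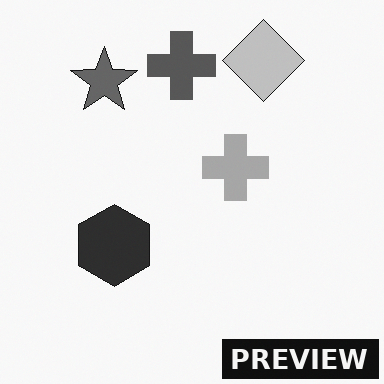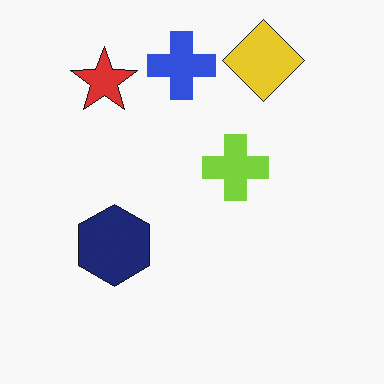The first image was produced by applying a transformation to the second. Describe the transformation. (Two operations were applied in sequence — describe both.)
It was converted to grayscale, then watermarked with the text "PREVIEW" in the lower-right corner.

All color is removed — every shape is now a shade of grey. A dark label reading "PREVIEW" appears in the lower-right corner.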